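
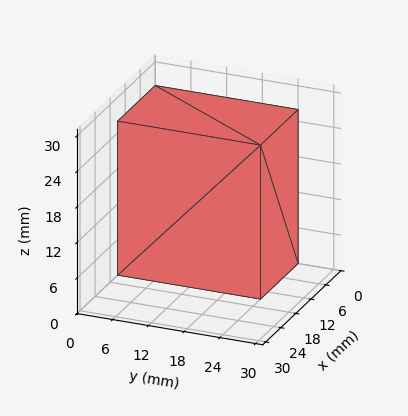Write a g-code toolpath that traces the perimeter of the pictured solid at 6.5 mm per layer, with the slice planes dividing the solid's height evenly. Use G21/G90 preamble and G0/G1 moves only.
Reading the render: the shape is a rectangular box, roughly 15 × 24 mm footprint and 26 mm tall (dimensions read to the nearest mm from the axis ticks). For the g-code, the solid's height is divided into equal slices at the stated Δz and each level perimeter traced with G1 moves after a G0 lift.

; perimeter-only toolpath
G21 ; units = mm
G90 ; absolute positioning
G28 ; home
; layer 1
G0 Z6.5
G0 X0.0 Y0.0
G1 X15.0 Y0.0
G1 X15.0 Y24.0
G1 X0.0 Y24.0
G1 X0.0 Y0.0
; layer 2
G0 Z13.0
G0 X0.0 Y0.0
G1 X15.0 Y0.0
G1 X15.0 Y24.0
G1 X0.0 Y24.0
G1 X0.0 Y0.0
; layer 3
G0 Z19.5
G0 X0.0 Y0.0
G1 X15.0 Y0.0
G1 X15.0 Y24.0
G1 X0.0 Y24.0
G1 X0.0 Y0.0
; layer 4
G0 Z26.0
G0 X0.0 Y0.0
G1 X15.0 Y0.0
G1 X15.0 Y24.0
G1 X0.0 Y24.0
G1 X0.0 Y0.0
M2 ; end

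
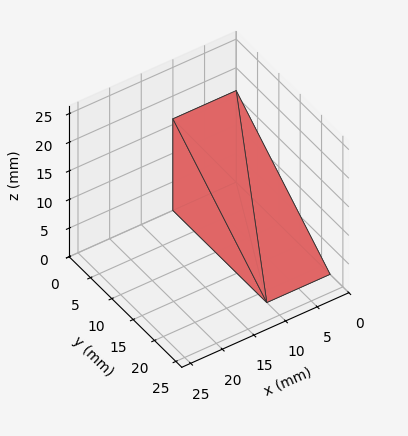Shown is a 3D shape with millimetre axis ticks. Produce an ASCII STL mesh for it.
Reading the render: the shape is a wedge (ramp): 10 × 22 mm base, rising to 16 mm along the y=0 edge and sloping linearly to z=0 at y=22 (dimensions read to the nearest mm from the axis ticks). For the STL, each face is triangulated and given an outward normal.

solid part
  facet normal 0.0000 0.0000 -1.0000
    outer loop
      vertex 10.000 22.000 0.000
      vertex 10.000 0.000 0.000
      vertex 0.000 0.000 0.000
    endloop
  endfacet
  facet normal 0.0000 0.0000 -1.0000
    outer loop
      vertex 0.000 22.000 0.000
      vertex 10.000 22.000 0.000
      vertex 0.000 0.000 0.000
    endloop
  endfacet
  facet normal 0.0000 -1.0000 0.0000
    outer loop
      vertex 0.000 0.000 0.000
      vertex 10.000 0.000 0.000
      vertex 10.000 0.000 16.000
    endloop
  endfacet
  facet normal 0.0000 -1.0000 0.0000
    outer loop
      vertex 0.000 0.000 0.000
      vertex 10.000 0.000 16.000
      vertex 0.000 0.000 16.000
    endloop
  endfacet
  facet normal 0.0000 0.5882 0.8087
    outer loop
      vertex 0.000 0.000 16.000
      vertex 10.000 0.000 16.000
      vertex 10.000 22.000 0.000
    endloop
  endfacet
  facet normal 0.0000 0.5882 0.8087
    outer loop
      vertex 0.000 0.000 16.000
      vertex 10.000 22.000 0.000
      vertex 0.000 22.000 0.000
    endloop
  endfacet
  facet normal -1.0000 0.0000 0.0000
    outer loop
      vertex 0.000 0.000 16.000
      vertex 0.000 22.000 0.000
      vertex 0.000 0.000 0.000
    endloop
  endfacet
  facet normal 1.0000 0.0000 0.0000
    outer loop
      vertex 10.000 0.000 0.000
      vertex 10.000 22.000 0.000
      vertex 10.000 0.000 16.000
    endloop
  endfacet
endsolid part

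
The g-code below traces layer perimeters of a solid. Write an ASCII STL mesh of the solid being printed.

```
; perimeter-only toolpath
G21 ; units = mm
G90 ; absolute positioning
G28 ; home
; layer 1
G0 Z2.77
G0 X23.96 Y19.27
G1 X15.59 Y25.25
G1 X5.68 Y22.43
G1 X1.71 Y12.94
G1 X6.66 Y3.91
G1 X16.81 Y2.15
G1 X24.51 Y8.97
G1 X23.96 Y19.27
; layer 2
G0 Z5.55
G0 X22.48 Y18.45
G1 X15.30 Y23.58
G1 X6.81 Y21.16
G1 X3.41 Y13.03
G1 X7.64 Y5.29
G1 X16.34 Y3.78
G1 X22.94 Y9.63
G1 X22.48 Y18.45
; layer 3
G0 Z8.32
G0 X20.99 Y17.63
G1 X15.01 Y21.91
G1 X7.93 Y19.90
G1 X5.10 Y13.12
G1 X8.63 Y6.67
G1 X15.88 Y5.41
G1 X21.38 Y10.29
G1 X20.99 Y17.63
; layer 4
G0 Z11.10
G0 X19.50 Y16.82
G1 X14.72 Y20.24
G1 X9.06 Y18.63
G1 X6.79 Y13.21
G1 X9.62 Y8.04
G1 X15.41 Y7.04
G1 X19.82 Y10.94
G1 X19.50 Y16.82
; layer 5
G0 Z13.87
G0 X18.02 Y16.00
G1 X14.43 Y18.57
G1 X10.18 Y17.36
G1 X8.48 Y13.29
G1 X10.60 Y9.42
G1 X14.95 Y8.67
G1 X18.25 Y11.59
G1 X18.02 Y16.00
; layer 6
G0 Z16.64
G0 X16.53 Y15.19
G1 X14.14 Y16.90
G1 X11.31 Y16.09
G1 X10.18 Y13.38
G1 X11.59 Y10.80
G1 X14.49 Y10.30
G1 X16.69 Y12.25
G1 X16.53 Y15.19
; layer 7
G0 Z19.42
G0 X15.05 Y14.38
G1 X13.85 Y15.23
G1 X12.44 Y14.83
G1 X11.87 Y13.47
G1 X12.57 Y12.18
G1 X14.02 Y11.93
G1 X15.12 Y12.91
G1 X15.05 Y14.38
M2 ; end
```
solid part
  facet normal 0.0000 0.0000 -1.0000
    outer loop
      vertex 4.56 23.70 0.00
      vertex 15.88 26.92 0.00
      vertex 25.45 20.08 0.00
    endloop
  endfacet
  facet normal 0.0000 0.0000 -1.0000
    outer loop
      vertex 0.02 12.85 0.00
      vertex 4.56 23.70 0.00
      vertex 25.45 20.08 0.00
    endloop
  endfacet
  facet normal 0.0000 0.0000 -1.0000
    outer loop
      vertex 5.67 2.53 0.00
      vertex 0.02 12.85 0.00
      vertex 25.45 20.08 0.00
    endloop
  endfacet
  facet normal 0.0000 0.0000 -1.0000
    outer loop
      vertex 17.27 0.52 0.00
      vertex 5.67 2.53 0.00
      vertex 25.45 20.08 0.00
    endloop
  endfacet
  facet normal 0.0000 0.0000 -1.0000
    outer loop
      vertex 26.07 8.32 0.00
      vertex 17.27 0.52 0.00
      vertex 25.45 20.08 0.00
    endloop
  endfacet
  facet normal 0.5094 0.7127 0.4823
    outer loop
      vertex 25.45 20.08 0.00
      vertex 15.88 26.92 0.00
      vertex 13.56 13.56 22.19
    endloop
  endfacet
  facet normal -0.2397 0.8426 0.4823
    outer loop
      vertex 15.88 26.92 0.00
      vertex 4.56 23.70 0.00
      vertex 13.56 13.56 22.19
    endloop
  endfacet
  facet normal -0.8081 0.3381 0.4823
    outer loop
      vertex 4.56 23.70 0.00
      vertex 0.02 12.85 0.00
      vertex 13.56 13.56 22.19
    endloop
  endfacet
  facet normal -0.7684 -0.4207 0.4823
    outer loop
      vertex 0.02 12.85 0.00
      vertex 5.67 2.53 0.00
      vertex 13.56 13.56 22.19
    endloop
  endfacet
  facet normal -0.1496 -0.8632 0.4822
    outer loop
      vertex 5.67 2.53 0.00
      vertex 17.27 0.52 0.00
      vertex 13.56 13.56 22.19
    endloop
  endfacet
  facet normal 0.5810 -0.6555 0.4824
    outer loop
      vertex 17.27 0.52 0.00
      vertex 26.07 8.32 0.00
      vertex 13.56 13.56 22.19
    endloop
  endfacet
  facet normal 0.8748 0.0461 0.4823
    outer loop
      vertex 26.07 8.32 0.00
      vertex 25.45 20.08 0.00
      vertex 13.56 13.56 22.19
    endloop
  endfacet
endsolid part

The G0 Z moves step by Δz≈2.77 mm. The G1 loops shrink linearly with z, so the solid tapers from its base footprint up to z≈22.2. Closing with a flat bottom cap and the tapered top and triangulating gives 12 facets — a regular 7-sided pyramid, base circumscribed radius ≈ 13.6 mm, apex at z ≈ 22.2 mm.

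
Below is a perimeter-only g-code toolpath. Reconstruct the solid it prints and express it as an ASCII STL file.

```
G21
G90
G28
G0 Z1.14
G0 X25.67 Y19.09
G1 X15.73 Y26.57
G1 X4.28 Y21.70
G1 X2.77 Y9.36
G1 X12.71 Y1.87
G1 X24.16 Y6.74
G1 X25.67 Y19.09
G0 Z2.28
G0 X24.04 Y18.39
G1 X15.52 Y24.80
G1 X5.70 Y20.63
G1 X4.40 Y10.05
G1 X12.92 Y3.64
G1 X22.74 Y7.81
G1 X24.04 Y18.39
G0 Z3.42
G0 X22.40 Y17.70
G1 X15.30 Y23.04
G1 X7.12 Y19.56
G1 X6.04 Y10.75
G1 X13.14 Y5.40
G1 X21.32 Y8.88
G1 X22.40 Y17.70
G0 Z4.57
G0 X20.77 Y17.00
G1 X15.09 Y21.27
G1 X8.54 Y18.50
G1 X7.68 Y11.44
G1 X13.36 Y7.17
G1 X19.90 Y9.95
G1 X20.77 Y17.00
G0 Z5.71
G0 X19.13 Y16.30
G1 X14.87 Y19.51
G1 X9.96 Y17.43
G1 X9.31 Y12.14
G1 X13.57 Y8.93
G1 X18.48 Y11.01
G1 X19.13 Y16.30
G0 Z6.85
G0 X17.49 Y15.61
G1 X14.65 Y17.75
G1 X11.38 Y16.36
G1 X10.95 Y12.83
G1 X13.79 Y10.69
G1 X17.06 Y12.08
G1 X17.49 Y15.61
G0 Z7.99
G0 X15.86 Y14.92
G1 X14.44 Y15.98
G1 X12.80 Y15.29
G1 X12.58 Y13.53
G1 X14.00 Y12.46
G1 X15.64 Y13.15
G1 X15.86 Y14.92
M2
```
solid part
  facet normal 0.0000 0.0000 -1.0000
    outer loop
      vertex 2.86 22.77 0.00
      vertex 15.95 28.33 0.00
      vertex 27.31 19.78 0.00
    endloop
  endfacet
  facet normal 0.0000 0.0000 -1.0000
    outer loop
      vertex 1.13 8.66 0.00
      vertex 2.86 22.77 0.00
      vertex 27.31 19.78 0.00
    endloop
  endfacet
  facet normal 0.0000 0.0000 -1.0000
    outer loop
      vertex 12.49 0.11 0.00
      vertex 1.13 8.66 0.00
      vertex 27.31 19.78 0.00
    endloop
  endfacet
  facet normal 0.0000 0.0000 -1.0000
    outer loop
      vertex 25.58 5.67 0.00
      vertex 12.49 0.11 0.00
      vertex 27.31 19.78 0.00
    endloop
  endfacet
  facet normal 0.3582 0.4759 0.8033
    outer loop
      vertex 27.31 19.78 0.00
      vertex 15.95 28.33 0.00
      vertex 14.22 14.22 9.13
    endloop
  endfacet
  facet normal -0.2329 0.5483 0.8032
    outer loop
      vertex 15.95 28.33 0.00
      vertex 2.86 22.77 0.00
      vertex 14.22 14.22 9.13
    endloop
  endfacet
  facet normal -0.5911 0.0725 0.8033
    outer loop
      vertex 2.86 22.77 0.00
      vertex 1.13 8.66 0.00
      vertex 14.22 14.22 9.13
    endloop
  endfacet
  facet normal -0.3582 -0.4759 0.8033
    outer loop
      vertex 1.13 8.66 0.00
      vertex 12.49 0.11 0.00
      vertex 14.22 14.22 9.13
    endloop
  endfacet
  facet normal 0.2329 -0.5483 0.8032
    outer loop
      vertex 12.49 0.11 0.00
      vertex 25.58 5.67 0.00
      vertex 14.22 14.22 9.13
    endloop
  endfacet
  facet normal 0.5911 -0.0725 0.8033
    outer loop
      vertex 25.58 5.67 0.00
      vertex 27.31 19.78 0.00
      vertex 14.22 14.22 9.13
    endloop
  endfacet
endsolid part

The G0 Z moves step by Δz≈1.14 mm. The G1 loops shrink linearly with z, so the solid tapers from its base footprint up to z≈9.13. Closing with a flat bottom cap and the tapered top and triangulating gives 10 facets — a regular 6-sided pyramid, base circumscribed radius ≈ 14.2 mm, apex at z ≈ 9.13 mm.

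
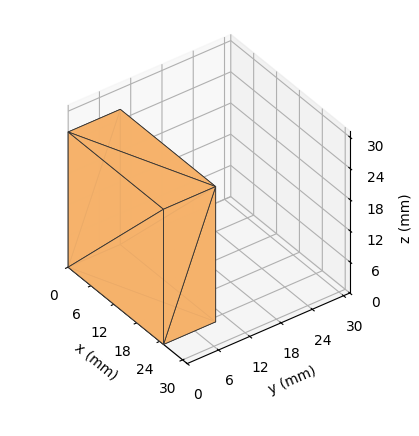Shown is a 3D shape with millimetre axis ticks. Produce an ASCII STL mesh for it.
Reading the render: the shape is a rectangular box, roughly 25 × 10 mm footprint and 26 mm tall (dimensions read to the nearest mm from the axis ticks). For the STL, each face is triangulated and given an outward normal.

solid part
  facet normal 0.0000 0.0000 -1.0000
    outer loop
      vertex 25.000 10.000 0.000
      vertex 25.000 0.000 0.000
      vertex 0.000 0.000 0.000
    endloop
  endfacet
  facet normal 0.0000 0.0000 -1.0000
    outer loop
      vertex 0.000 10.000 0.000
      vertex 25.000 10.000 0.000
      vertex 0.000 0.000 0.000
    endloop
  endfacet
  facet normal 0.0000 0.0000 1.0000
    outer loop
      vertex 0.000 0.000 26.000
      vertex 25.000 0.000 26.000
      vertex 25.000 10.000 26.000
    endloop
  endfacet
  facet normal 0.0000 0.0000 1.0000
    outer loop
      vertex 0.000 0.000 26.000
      vertex 25.000 10.000 26.000
      vertex 0.000 10.000 26.000
    endloop
  endfacet
  facet normal 0.0000 -1.0000 0.0000
    outer loop
      vertex 0.000 0.000 0.000
      vertex 25.000 0.000 0.000
      vertex 25.000 0.000 26.000
    endloop
  endfacet
  facet normal 0.0000 -1.0000 0.0000
    outer loop
      vertex 0.000 0.000 0.000
      vertex 25.000 0.000 26.000
      vertex 0.000 0.000 26.000
    endloop
  endfacet
  facet normal 0.0000 1.0000 0.0000
    outer loop
      vertex 25.000 10.000 26.000
      vertex 25.000 10.000 0.000
      vertex 0.000 10.000 0.000
    endloop
  endfacet
  facet normal 0.0000 1.0000 0.0000
    outer loop
      vertex 0.000 10.000 26.000
      vertex 25.000 10.000 26.000
      vertex 0.000 10.000 0.000
    endloop
  endfacet
  facet normal -1.0000 0.0000 0.0000
    outer loop
      vertex 0.000 10.000 26.000
      vertex 0.000 10.000 0.000
      vertex 0.000 0.000 0.000
    endloop
  endfacet
  facet normal -1.0000 0.0000 0.0000
    outer loop
      vertex 0.000 0.000 26.000
      vertex 0.000 10.000 26.000
      vertex 0.000 0.000 0.000
    endloop
  endfacet
  facet normal 1.0000 0.0000 0.0000
    outer loop
      vertex 25.000 0.000 0.000
      vertex 25.000 10.000 0.000
      vertex 25.000 10.000 26.000
    endloop
  endfacet
  facet normal 1.0000 0.0000 0.0000
    outer loop
      vertex 25.000 0.000 0.000
      vertex 25.000 10.000 26.000
      vertex 25.000 0.000 26.000
    endloop
  endfacet
endsolid part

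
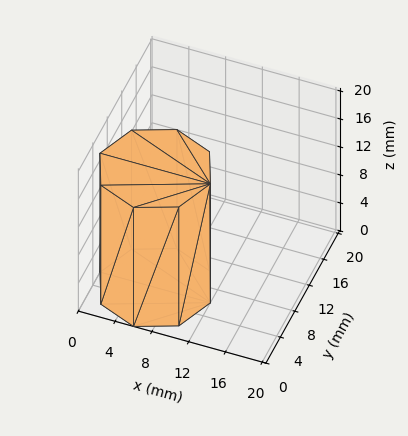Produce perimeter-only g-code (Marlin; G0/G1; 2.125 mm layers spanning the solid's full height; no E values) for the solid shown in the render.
Reading the render: the shape is a regular 8-sided prism (a cylinder approximated with 8 flat sides), circumscribed radius ≈ 6 mm, height ≈ 17 mm (dimensions read to the nearest mm from the axis ticks). For the g-code, the solid's height is divided into equal slices at the stated Δz and each level perimeter traced with G1 moves after a G0 lift.

; perimeter-only toolpath
G21 ; units = mm
G90 ; absolute positioning
G28 ; home
; layer 1
G0 Z2.125
G0 X12.000 Y6.000
G1 X10.243 Y10.243
G1 X6.000 Y12.000
G1 X1.757 Y10.243
G1 X0.000 Y6.000
G1 X1.757 Y1.757
G1 X6.000 Y0.000
G1 X10.243 Y1.757
G1 X12.000 Y6.000
; layer 2
G0 Z4.250
G0 X12.000 Y6.000
G1 X10.243 Y10.243
G1 X6.000 Y12.000
G1 X1.757 Y10.243
G1 X0.000 Y6.000
G1 X1.757 Y1.757
G1 X6.000 Y0.000
G1 X10.243 Y1.757
G1 X12.000 Y6.000
; layer 3
G0 Z6.375
G0 X12.000 Y6.000
G1 X10.243 Y10.243
G1 X6.000 Y12.000
G1 X1.757 Y10.243
G1 X0.000 Y6.000
G1 X1.757 Y1.757
G1 X6.000 Y0.000
G1 X10.243 Y1.757
G1 X12.000 Y6.000
; layer 4
G0 Z8.500
G0 X12.000 Y6.000
G1 X10.243 Y10.243
G1 X6.000 Y12.000
G1 X1.757 Y10.243
G1 X0.000 Y6.000
G1 X1.757 Y1.757
G1 X6.000 Y0.000
G1 X10.243 Y1.757
G1 X12.000 Y6.000
; layer 5
G0 Z10.625
G0 X12.000 Y6.000
G1 X10.243 Y10.243
G1 X6.000 Y12.000
G1 X1.757 Y10.243
G1 X0.000 Y6.000
G1 X1.757 Y1.757
G1 X6.000 Y0.000
G1 X10.243 Y1.757
G1 X12.000 Y6.000
; layer 6
G0 Z12.750
G0 X12.000 Y6.000
G1 X10.243 Y10.243
G1 X6.000 Y12.000
G1 X1.757 Y10.243
G1 X0.000 Y6.000
G1 X1.757 Y1.757
G1 X6.000 Y0.000
G1 X10.243 Y1.757
G1 X12.000 Y6.000
; layer 7
G0 Z14.875
G0 X12.000 Y6.000
G1 X10.243 Y10.243
G1 X6.000 Y12.000
G1 X1.757 Y10.243
G1 X0.000 Y6.000
G1 X1.757 Y1.757
G1 X6.000 Y0.000
G1 X10.243 Y1.757
G1 X12.000 Y6.000
; layer 8
G0 Z17.000
G0 X12.000 Y6.000
G1 X10.243 Y10.243
G1 X6.000 Y12.000
G1 X1.757 Y10.243
G1 X0.000 Y6.000
G1 X1.757 Y1.757
G1 X6.000 Y0.000
G1 X10.243 Y1.757
G1 X12.000 Y6.000
M2 ; end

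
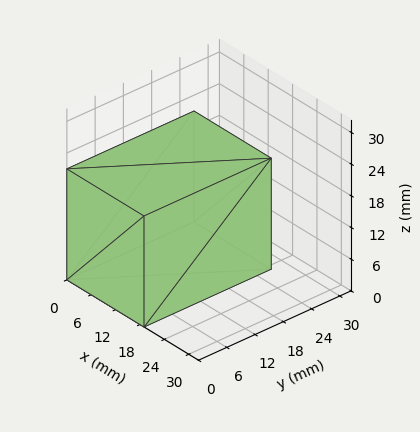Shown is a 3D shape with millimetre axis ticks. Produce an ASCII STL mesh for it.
Reading the render: the shape is a rectangular box, roughly 19 × 27 mm footprint and 21 mm tall (dimensions read to the nearest mm from the axis ticks). For the STL, each face is triangulated and given an outward normal.

solid part
  facet normal 0.0000 0.0000 -1.0000
    outer loop
      vertex 19.0 27.0 0.0
      vertex 19.0 0.0 0.0
      vertex 0.0 0.0 0.0
    endloop
  endfacet
  facet normal 0.0000 0.0000 -1.0000
    outer loop
      vertex 0.0 27.0 0.0
      vertex 19.0 27.0 0.0
      vertex 0.0 0.0 0.0
    endloop
  endfacet
  facet normal 0.0000 0.0000 1.0000
    outer loop
      vertex 0.0 0.0 21.0
      vertex 19.0 0.0 21.0
      vertex 19.0 27.0 21.0
    endloop
  endfacet
  facet normal 0.0000 0.0000 1.0000
    outer loop
      vertex 0.0 0.0 21.0
      vertex 19.0 27.0 21.0
      vertex 0.0 27.0 21.0
    endloop
  endfacet
  facet normal 0.0000 -1.0000 0.0000
    outer loop
      vertex 0.0 0.0 0.0
      vertex 19.0 0.0 0.0
      vertex 19.0 0.0 21.0
    endloop
  endfacet
  facet normal 0.0000 -1.0000 0.0000
    outer loop
      vertex 0.0 0.0 0.0
      vertex 19.0 0.0 21.0
      vertex 0.0 0.0 21.0
    endloop
  endfacet
  facet normal 0.0000 1.0000 0.0000
    outer loop
      vertex 19.0 27.0 21.0
      vertex 19.0 27.0 0.0
      vertex 0.0 27.0 0.0
    endloop
  endfacet
  facet normal 0.0000 1.0000 0.0000
    outer loop
      vertex 0.0 27.0 21.0
      vertex 19.0 27.0 21.0
      vertex 0.0 27.0 0.0
    endloop
  endfacet
  facet normal -1.0000 0.0000 0.0000
    outer loop
      vertex 0.0 27.0 21.0
      vertex 0.0 27.0 0.0
      vertex 0.0 0.0 0.0
    endloop
  endfacet
  facet normal -1.0000 0.0000 0.0000
    outer loop
      vertex 0.0 0.0 21.0
      vertex 0.0 27.0 21.0
      vertex 0.0 0.0 0.0
    endloop
  endfacet
  facet normal 1.0000 0.0000 0.0000
    outer loop
      vertex 19.0 0.0 0.0
      vertex 19.0 27.0 0.0
      vertex 19.0 27.0 21.0
    endloop
  endfacet
  facet normal 1.0000 0.0000 0.0000
    outer loop
      vertex 19.0 0.0 0.0
      vertex 19.0 27.0 21.0
      vertex 19.0 0.0 21.0
    endloop
  endfacet
endsolid part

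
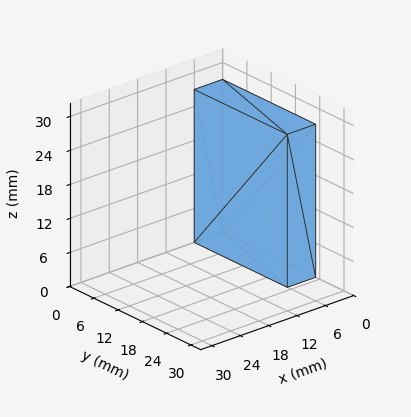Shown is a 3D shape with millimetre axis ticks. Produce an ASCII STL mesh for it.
Reading the render: the shape is a rectangular box, roughly 6 × 23 mm footprint and 27 mm tall (dimensions read to the nearest mm from the axis ticks). For the STL, each face is triangulated and given an outward normal.

solid part
  facet normal 0.0000 0.0000 -1.0000
    outer loop
      vertex 6.00 23.00 0.00
      vertex 6.00 0.00 0.00
      vertex 0.00 0.00 0.00
    endloop
  endfacet
  facet normal 0.0000 0.0000 -1.0000
    outer loop
      vertex 0.00 23.00 0.00
      vertex 6.00 23.00 0.00
      vertex 0.00 0.00 0.00
    endloop
  endfacet
  facet normal 0.0000 0.0000 1.0000
    outer loop
      vertex 0.00 0.00 27.00
      vertex 6.00 0.00 27.00
      vertex 6.00 23.00 27.00
    endloop
  endfacet
  facet normal 0.0000 0.0000 1.0000
    outer loop
      vertex 0.00 0.00 27.00
      vertex 6.00 23.00 27.00
      vertex 0.00 23.00 27.00
    endloop
  endfacet
  facet normal 0.0000 -1.0000 0.0000
    outer loop
      vertex 0.00 0.00 0.00
      vertex 6.00 0.00 0.00
      vertex 6.00 0.00 27.00
    endloop
  endfacet
  facet normal 0.0000 -1.0000 0.0000
    outer loop
      vertex 0.00 0.00 0.00
      vertex 6.00 0.00 27.00
      vertex 0.00 0.00 27.00
    endloop
  endfacet
  facet normal 0.0000 1.0000 0.0000
    outer loop
      vertex 6.00 23.00 27.00
      vertex 6.00 23.00 0.00
      vertex 0.00 23.00 0.00
    endloop
  endfacet
  facet normal 0.0000 1.0000 0.0000
    outer loop
      vertex 0.00 23.00 27.00
      vertex 6.00 23.00 27.00
      vertex 0.00 23.00 0.00
    endloop
  endfacet
  facet normal -1.0000 0.0000 0.0000
    outer loop
      vertex 0.00 23.00 27.00
      vertex 0.00 23.00 0.00
      vertex 0.00 0.00 0.00
    endloop
  endfacet
  facet normal -1.0000 0.0000 0.0000
    outer loop
      vertex 0.00 0.00 27.00
      vertex 0.00 23.00 27.00
      vertex 0.00 0.00 0.00
    endloop
  endfacet
  facet normal 1.0000 0.0000 0.0000
    outer loop
      vertex 6.00 0.00 0.00
      vertex 6.00 23.00 0.00
      vertex 6.00 23.00 27.00
    endloop
  endfacet
  facet normal 1.0000 0.0000 0.0000
    outer loop
      vertex 6.00 0.00 0.00
      vertex 6.00 23.00 27.00
      vertex 6.00 0.00 27.00
    endloop
  endfacet
endsolid part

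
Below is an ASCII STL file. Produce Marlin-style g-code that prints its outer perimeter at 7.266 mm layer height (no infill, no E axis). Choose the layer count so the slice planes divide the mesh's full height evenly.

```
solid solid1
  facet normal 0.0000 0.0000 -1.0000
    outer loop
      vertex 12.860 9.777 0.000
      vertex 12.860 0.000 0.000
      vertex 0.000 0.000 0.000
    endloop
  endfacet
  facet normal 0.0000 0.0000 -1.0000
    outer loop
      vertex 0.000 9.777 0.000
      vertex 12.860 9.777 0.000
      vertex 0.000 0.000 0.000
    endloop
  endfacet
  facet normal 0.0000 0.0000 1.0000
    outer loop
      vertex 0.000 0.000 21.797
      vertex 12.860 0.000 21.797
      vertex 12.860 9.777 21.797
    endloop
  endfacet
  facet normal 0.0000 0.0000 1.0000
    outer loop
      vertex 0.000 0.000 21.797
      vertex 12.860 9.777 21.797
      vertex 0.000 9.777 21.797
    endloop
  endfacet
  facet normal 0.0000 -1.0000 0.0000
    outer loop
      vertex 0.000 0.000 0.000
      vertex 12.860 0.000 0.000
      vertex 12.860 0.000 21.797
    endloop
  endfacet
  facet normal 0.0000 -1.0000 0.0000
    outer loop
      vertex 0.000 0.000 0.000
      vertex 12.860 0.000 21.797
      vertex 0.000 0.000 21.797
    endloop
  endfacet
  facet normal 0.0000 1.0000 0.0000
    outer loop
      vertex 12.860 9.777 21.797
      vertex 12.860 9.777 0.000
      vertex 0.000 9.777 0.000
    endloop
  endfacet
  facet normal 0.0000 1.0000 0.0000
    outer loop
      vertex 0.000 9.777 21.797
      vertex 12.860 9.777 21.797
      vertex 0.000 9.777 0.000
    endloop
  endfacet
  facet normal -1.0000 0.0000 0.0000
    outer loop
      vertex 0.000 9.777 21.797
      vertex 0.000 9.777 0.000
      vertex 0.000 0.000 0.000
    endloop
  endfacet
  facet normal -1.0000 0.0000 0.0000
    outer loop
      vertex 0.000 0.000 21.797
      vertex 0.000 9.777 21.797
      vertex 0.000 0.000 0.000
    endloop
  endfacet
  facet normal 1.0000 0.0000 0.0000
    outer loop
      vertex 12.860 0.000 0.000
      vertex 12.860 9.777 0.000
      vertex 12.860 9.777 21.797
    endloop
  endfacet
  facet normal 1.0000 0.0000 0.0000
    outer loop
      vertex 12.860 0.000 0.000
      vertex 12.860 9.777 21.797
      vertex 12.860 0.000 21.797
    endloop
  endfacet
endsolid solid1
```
; perimeter-only toolpath
G21 ; units = mm
G90 ; absolute positioning
G28 ; home
; layer 1
G0 Z7.266
G0 X0.000 Y0.000
G1 X12.860 Y0.000
G1 X12.860 Y9.777
G1 X0.000 Y9.777
G1 X0.000 Y0.000
; layer 2
G0 Z14.531
G0 X0.000 Y0.000
G1 X12.860 Y0.000
G1 X12.860 Y9.777
G1 X0.000 Y9.777
G1 X0.000 Y0.000
; layer 3
G0 Z21.797
G0 X0.000 Y0.000
G1 X12.860 Y0.000
G1 X12.860 Y9.777
G1 X0.000 Y9.777
G1 X0.000 Y0.000
M2 ; end

The solid is a rectangular box, roughly 12.9 × 9.78 mm footprint and 21.8 mm tall. Slicing at Δz = 7.266 mm — 3 equal slices spanning the solid's height, so layer i sits at z = i·h/3 — gives 3 non-empty perimeters. Each is a 4-segment closed polygon; G0 lifts to the layer z and rapids to the start vertex, then G1 traces the edges.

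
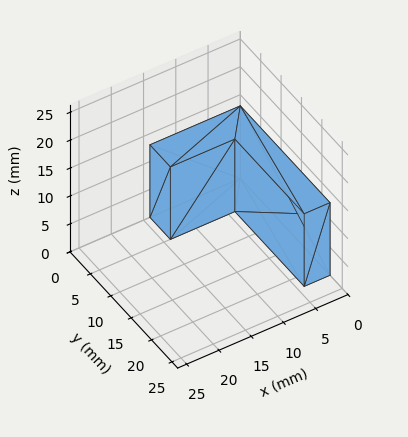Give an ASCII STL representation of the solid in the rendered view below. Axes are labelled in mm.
Reading the render: the shape is an L-shaped prism: outer 14 × 22 mm, arm thicknesses ≈ 5 mm (horizontal) and 4 mm (vertical), extruded 13 mm in z (dimensions read to the nearest mm from the axis ticks). For the STL, each face is triangulated and given an outward normal.

solid part
  facet normal 0.0000 0.0000 -1.0000
    outer loop
      vertex 14.0 5.0 0.0
      vertex 14.0 0.0 0.0
      vertex 0.0 0.0 0.0
    endloop
  endfacet
  facet normal 0.0000 0.0000 -1.0000
    outer loop
      vertex 4.0 5.0 0.0
      vertex 14.0 5.0 0.0
      vertex 0.0 0.0 0.0
    endloop
  endfacet
  facet normal 0.0000 0.0000 -1.0000
    outer loop
      vertex 4.0 22.0 0.0
      vertex 4.0 5.0 0.0
      vertex 0.0 0.0 0.0
    endloop
  endfacet
  facet normal 0.0000 0.0000 -1.0000
    outer loop
      vertex 0.0 22.0 0.0
      vertex 4.0 22.0 0.0
      vertex 0.0 0.0 0.0
    endloop
  endfacet
  facet normal 0.0000 0.0000 1.0000
    outer loop
      vertex 0.0 0.0 13.0
      vertex 14.0 0.0 13.0
      vertex 14.0 5.0 13.0
    endloop
  endfacet
  facet normal 0.0000 0.0000 1.0000
    outer loop
      vertex 0.0 0.0 13.0
      vertex 14.0 5.0 13.0
      vertex 4.0 5.0 13.0
    endloop
  endfacet
  facet normal 0.0000 0.0000 1.0000
    outer loop
      vertex 0.0 0.0 13.0
      vertex 4.0 5.0 13.0
      vertex 4.0 22.0 13.0
    endloop
  endfacet
  facet normal 0.0000 0.0000 1.0000
    outer loop
      vertex 0.0 0.0 13.0
      vertex 4.0 22.0 13.0
      vertex 0.0 22.0 13.0
    endloop
  endfacet
  facet normal 0.0000 -1.0000 0.0000
    outer loop
      vertex 0.0 0.0 0.0
      vertex 14.0 0.0 0.0
      vertex 14.0 0.0 13.0
    endloop
  endfacet
  facet normal 0.0000 -1.0000 0.0000
    outer loop
      vertex 0.0 0.0 0.0
      vertex 14.0 0.0 13.0
      vertex 0.0 0.0 13.0
    endloop
  endfacet
  facet normal 1.0000 0.0000 0.0000
    outer loop
      vertex 14.0 0.0 0.0
      vertex 14.0 5.0 0.0
      vertex 14.0 5.0 13.0
    endloop
  endfacet
  facet normal 1.0000 0.0000 0.0000
    outer loop
      vertex 14.0 0.0 0.0
      vertex 14.0 5.0 13.0
      vertex 14.0 0.0 13.0
    endloop
  endfacet
  facet normal 0.0000 1.0000 0.0000
    outer loop
      vertex 14.0 5.0 0.0
      vertex 4.0 5.0 0.0
      vertex 4.0 5.0 13.0
    endloop
  endfacet
  facet normal 0.0000 1.0000 0.0000
    outer loop
      vertex 14.0 5.0 0.0
      vertex 4.0 5.0 13.0
      vertex 14.0 5.0 13.0
    endloop
  endfacet
  facet normal 1.0000 0.0000 0.0000
    outer loop
      vertex 4.0 5.0 0.0
      vertex 4.0 22.0 0.0
      vertex 4.0 22.0 13.0
    endloop
  endfacet
  facet normal 1.0000 0.0000 0.0000
    outer loop
      vertex 4.0 5.0 0.0
      vertex 4.0 22.0 13.0
      vertex 4.0 5.0 13.0
    endloop
  endfacet
  facet normal 0.0000 1.0000 0.0000
    outer loop
      vertex 4.0 22.0 0.0
      vertex 0.0 22.0 0.0
      vertex 0.0 22.0 13.0
    endloop
  endfacet
  facet normal 0.0000 1.0000 0.0000
    outer loop
      vertex 4.0 22.0 0.0
      vertex 0.0 22.0 13.0
      vertex 4.0 22.0 13.0
    endloop
  endfacet
  facet normal -1.0000 0.0000 0.0000
    outer loop
      vertex 0.0 22.0 0.0
      vertex 0.0 0.0 0.0
      vertex 0.0 0.0 13.0
    endloop
  endfacet
  facet normal -1.0000 0.0000 0.0000
    outer loop
      vertex 0.0 22.0 0.0
      vertex 0.0 0.0 13.0
      vertex 0.0 22.0 13.0
    endloop
  endfacet
endsolid part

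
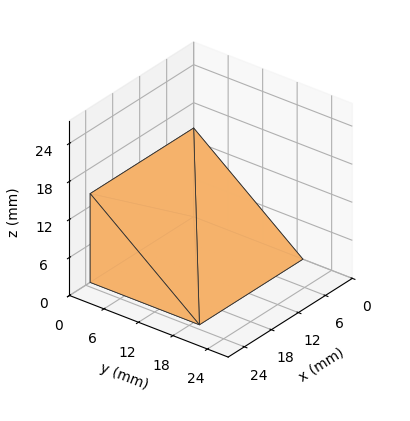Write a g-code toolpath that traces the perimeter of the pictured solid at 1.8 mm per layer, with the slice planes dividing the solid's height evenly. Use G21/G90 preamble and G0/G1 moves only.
Reading the render: the shape is a wedge (ramp): 23 × 19 mm base, rising to 14 mm along the y=0 edge and sloping linearly to z=0 at y=19 (dimensions read to the nearest mm from the axis ticks). For the g-code, the solid's height is divided into equal slices at the stated Δz and each level perimeter traced with G1 moves after a G0 lift.

; perimeter-only toolpath
G21 ; units = mm
G90 ; absolute positioning
G28 ; home
; layer 1
G0 Z1.8
G0 X0.0 Y0.0
G1 X23.0 Y0.0
G1 X23.0 Y16.6
G1 X0.0 Y16.6
G1 X0.0 Y0.0
; layer 2
G0 Z3.5
G0 X0.0 Y0.0
G1 X23.0 Y0.0
G1 X23.0 Y14.2
G1 X0.0 Y14.2
G1 X0.0 Y0.0
; layer 3
G0 Z5.2
G0 X0.0 Y0.0
G1 X23.0 Y0.0
G1 X23.0 Y11.9
G1 X0.0 Y11.9
G1 X0.0 Y0.0
; layer 4
G0 Z7.0
G0 X0.0 Y0.0
G1 X23.0 Y0.0
G1 X23.0 Y9.5
G1 X0.0 Y9.5
G1 X0.0 Y0.0
; layer 5
G0 Z8.8
G0 X0.0 Y0.0
G1 X23.0 Y0.0
G1 X23.0 Y7.1
G1 X0.0 Y7.1
G1 X0.0 Y0.0
; layer 6
G0 Z10.5
G0 X0.0 Y0.0
G1 X23.0 Y0.0
G1 X23.0 Y4.8
G1 X0.0 Y4.8
G1 X0.0 Y0.0
; layer 7
G0 Z12.2
G0 X0.0 Y0.0
G1 X23.0 Y0.0
G1 X23.0 Y2.4
G1 X0.0 Y2.4
G1 X0.0 Y0.0
M2 ; end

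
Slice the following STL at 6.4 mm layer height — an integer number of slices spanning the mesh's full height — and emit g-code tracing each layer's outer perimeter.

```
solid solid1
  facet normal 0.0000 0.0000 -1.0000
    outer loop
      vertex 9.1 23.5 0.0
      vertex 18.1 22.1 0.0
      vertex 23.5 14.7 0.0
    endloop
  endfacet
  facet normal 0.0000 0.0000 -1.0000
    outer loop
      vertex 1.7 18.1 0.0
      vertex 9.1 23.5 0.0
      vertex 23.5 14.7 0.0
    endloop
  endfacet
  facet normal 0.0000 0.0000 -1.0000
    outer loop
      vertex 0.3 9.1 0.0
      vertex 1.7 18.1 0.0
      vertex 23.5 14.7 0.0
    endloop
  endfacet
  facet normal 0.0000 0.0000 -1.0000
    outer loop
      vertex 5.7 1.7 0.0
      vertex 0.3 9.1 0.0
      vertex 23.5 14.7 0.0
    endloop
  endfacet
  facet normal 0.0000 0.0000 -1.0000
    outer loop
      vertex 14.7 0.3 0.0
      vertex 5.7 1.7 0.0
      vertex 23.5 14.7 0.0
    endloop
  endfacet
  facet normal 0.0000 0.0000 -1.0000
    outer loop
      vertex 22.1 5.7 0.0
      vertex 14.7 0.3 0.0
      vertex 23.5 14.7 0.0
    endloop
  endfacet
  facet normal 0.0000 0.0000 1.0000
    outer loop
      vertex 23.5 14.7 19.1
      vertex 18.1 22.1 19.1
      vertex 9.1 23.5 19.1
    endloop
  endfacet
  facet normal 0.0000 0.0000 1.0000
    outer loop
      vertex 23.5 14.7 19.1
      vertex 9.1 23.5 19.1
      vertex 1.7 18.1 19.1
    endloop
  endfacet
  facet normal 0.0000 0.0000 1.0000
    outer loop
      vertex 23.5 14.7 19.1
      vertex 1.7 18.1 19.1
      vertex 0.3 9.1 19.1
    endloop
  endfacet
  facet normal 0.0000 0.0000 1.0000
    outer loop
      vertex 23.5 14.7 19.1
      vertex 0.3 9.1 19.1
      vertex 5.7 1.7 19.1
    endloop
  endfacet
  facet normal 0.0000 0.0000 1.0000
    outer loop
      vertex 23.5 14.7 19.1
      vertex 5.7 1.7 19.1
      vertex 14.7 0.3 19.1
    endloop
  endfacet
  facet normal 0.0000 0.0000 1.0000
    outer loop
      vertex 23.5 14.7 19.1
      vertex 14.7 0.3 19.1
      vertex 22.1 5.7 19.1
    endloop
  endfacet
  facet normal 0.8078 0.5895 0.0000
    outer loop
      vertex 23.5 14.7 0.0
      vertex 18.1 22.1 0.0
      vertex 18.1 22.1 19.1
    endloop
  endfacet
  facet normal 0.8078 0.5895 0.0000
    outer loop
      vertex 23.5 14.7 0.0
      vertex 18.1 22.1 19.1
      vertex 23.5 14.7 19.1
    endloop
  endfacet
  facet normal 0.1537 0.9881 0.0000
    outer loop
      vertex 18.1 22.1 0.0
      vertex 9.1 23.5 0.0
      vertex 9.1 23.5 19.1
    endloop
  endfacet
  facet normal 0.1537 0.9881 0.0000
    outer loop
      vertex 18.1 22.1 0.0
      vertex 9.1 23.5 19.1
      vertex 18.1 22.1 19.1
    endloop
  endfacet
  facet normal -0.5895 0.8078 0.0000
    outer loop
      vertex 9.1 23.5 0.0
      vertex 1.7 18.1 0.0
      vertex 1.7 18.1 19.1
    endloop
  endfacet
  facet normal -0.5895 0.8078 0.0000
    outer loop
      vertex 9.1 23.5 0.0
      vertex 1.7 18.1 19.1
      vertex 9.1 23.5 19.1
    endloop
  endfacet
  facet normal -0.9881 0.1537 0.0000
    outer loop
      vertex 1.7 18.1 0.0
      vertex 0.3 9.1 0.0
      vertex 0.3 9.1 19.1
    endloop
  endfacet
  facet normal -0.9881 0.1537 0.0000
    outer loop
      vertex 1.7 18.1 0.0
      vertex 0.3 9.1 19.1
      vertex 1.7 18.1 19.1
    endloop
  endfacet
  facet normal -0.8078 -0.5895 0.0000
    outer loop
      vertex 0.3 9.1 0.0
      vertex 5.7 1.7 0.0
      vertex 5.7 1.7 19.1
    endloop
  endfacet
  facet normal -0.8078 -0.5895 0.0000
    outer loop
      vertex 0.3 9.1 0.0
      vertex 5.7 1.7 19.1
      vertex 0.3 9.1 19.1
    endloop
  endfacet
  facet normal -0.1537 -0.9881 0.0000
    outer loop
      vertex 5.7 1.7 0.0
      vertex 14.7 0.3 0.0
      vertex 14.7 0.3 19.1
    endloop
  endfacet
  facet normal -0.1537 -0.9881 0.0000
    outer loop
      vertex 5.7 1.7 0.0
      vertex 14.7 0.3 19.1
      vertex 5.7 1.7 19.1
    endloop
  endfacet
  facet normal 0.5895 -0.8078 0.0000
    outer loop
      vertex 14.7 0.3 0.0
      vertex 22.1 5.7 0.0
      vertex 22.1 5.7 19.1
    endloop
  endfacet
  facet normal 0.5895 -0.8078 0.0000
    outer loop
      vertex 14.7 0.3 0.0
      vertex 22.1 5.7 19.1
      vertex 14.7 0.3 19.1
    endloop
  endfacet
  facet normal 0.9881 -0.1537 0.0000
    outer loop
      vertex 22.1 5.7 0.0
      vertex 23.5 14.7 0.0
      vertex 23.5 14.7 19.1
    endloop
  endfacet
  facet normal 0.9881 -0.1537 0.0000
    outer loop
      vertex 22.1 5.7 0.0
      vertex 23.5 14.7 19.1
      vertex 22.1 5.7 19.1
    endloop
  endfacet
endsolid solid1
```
; perimeter-only toolpath
G21 ; units = mm
G90 ; absolute positioning
G28 ; home
; layer 1
G0 Z6.4
G0 X23.5 Y14.7
G1 X18.1 Y22.1
G1 X9.1 Y23.5
G1 X1.7 Y18.1
G1 X0.3 Y9.1
G1 X5.7 Y1.7
G1 X14.7 Y0.3
G1 X22.1 Y5.7
G1 X23.5 Y14.7
; layer 2
G0 Z12.7
G0 X23.5 Y14.7
G1 X18.1 Y22.1
G1 X9.1 Y23.5
G1 X1.7 Y18.1
G1 X0.3 Y9.1
G1 X5.7 Y1.7
G1 X14.7 Y0.3
G1 X22.1 Y5.7
G1 X23.5 Y14.7
; layer 3
G0 Z19.1
G0 X23.5 Y14.7
G1 X18.1 Y22.1
G1 X9.1 Y23.5
G1 X1.7 Y18.1
G1 X0.3 Y9.1
G1 X5.7 Y1.7
G1 X14.7 Y0.3
G1 X22.1 Y5.7
G1 X23.5 Y14.7
M2 ; end

The solid is a regular 8-sided prism (a cylinder approximated with 8 flat sides), circumscribed radius ≈ 11.9 mm, height ≈ 19.1 mm. Slicing at Δz = 6.4 mm — 3 equal slices spanning the solid's height, so layer i sits at z = i·h/3 — gives 3 non-empty perimeters. Each is a 8-segment closed polygon; G0 lifts to the layer z and rapids to the start vertex, then G1 traces the edges.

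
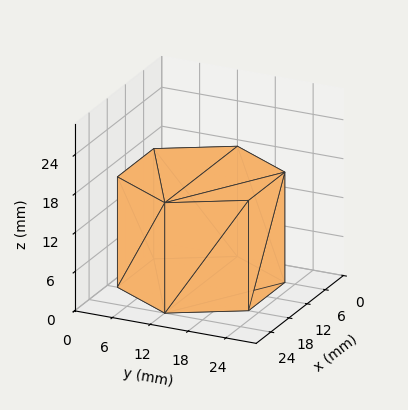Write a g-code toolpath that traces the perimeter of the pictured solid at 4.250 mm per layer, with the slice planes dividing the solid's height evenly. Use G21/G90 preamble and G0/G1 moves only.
Reading the render: the shape is a regular 6-sided prism (a cylinder approximated with 6 flat sides), circumscribed radius ≈ 12 mm, height ≈ 17 mm (dimensions read to the nearest mm from the axis ticks). For the g-code, the solid's height is divided into equal slices at the stated Δz and each level perimeter traced with G1 moves after a G0 lift.

; perimeter-only toolpath
G21 ; units = mm
G90 ; absolute positioning
G28 ; home
; layer 1
G0 Z4.250
G0 X24.000 Y12.000
G1 X18.000 Y22.392
G1 X6.000 Y22.392
G1 X0.000 Y12.000
G1 X6.000 Y1.608
G1 X18.000 Y1.608
G1 X24.000 Y12.000
; layer 2
G0 Z8.500
G0 X24.000 Y12.000
G1 X18.000 Y22.392
G1 X6.000 Y22.392
G1 X0.000 Y12.000
G1 X6.000 Y1.608
G1 X18.000 Y1.608
G1 X24.000 Y12.000
; layer 3
G0 Z12.750
G0 X24.000 Y12.000
G1 X18.000 Y22.392
G1 X6.000 Y22.392
G1 X0.000 Y12.000
G1 X6.000 Y1.608
G1 X18.000 Y1.608
G1 X24.000 Y12.000
; layer 4
G0 Z17.000
G0 X24.000 Y12.000
G1 X18.000 Y22.392
G1 X6.000 Y22.392
G1 X0.000 Y12.000
G1 X6.000 Y1.608
G1 X18.000 Y1.608
G1 X24.000 Y12.000
M2 ; end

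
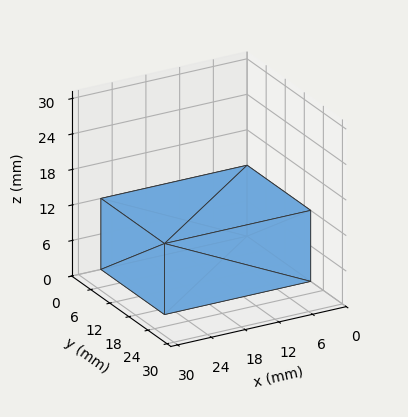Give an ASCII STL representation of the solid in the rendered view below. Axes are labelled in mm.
Reading the render: the shape is a rectangular box, roughly 26 × 20 mm footprint and 12 mm tall (dimensions read to the nearest mm from the axis ticks). For the STL, each face is triangulated and given an outward normal.

solid part
  facet normal 0.0000 0.0000 -1.0000
    outer loop
      vertex 26.0 20.0 0.0
      vertex 26.0 0.0 0.0
      vertex 0.0 0.0 0.0
    endloop
  endfacet
  facet normal 0.0000 0.0000 -1.0000
    outer loop
      vertex 0.0 20.0 0.0
      vertex 26.0 20.0 0.0
      vertex 0.0 0.0 0.0
    endloop
  endfacet
  facet normal 0.0000 0.0000 1.0000
    outer loop
      vertex 0.0 0.0 12.0
      vertex 26.0 0.0 12.0
      vertex 26.0 20.0 12.0
    endloop
  endfacet
  facet normal 0.0000 0.0000 1.0000
    outer loop
      vertex 0.0 0.0 12.0
      vertex 26.0 20.0 12.0
      vertex 0.0 20.0 12.0
    endloop
  endfacet
  facet normal 0.0000 -1.0000 0.0000
    outer loop
      vertex 0.0 0.0 0.0
      vertex 26.0 0.0 0.0
      vertex 26.0 0.0 12.0
    endloop
  endfacet
  facet normal 0.0000 -1.0000 0.0000
    outer loop
      vertex 0.0 0.0 0.0
      vertex 26.0 0.0 12.0
      vertex 0.0 0.0 12.0
    endloop
  endfacet
  facet normal 0.0000 1.0000 0.0000
    outer loop
      vertex 26.0 20.0 12.0
      vertex 26.0 20.0 0.0
      vertex 0.0 20.0 0.0
    endloop
  endfacet
  facet normal 0.0000 1.0000 0.0000
    outer loop
      vertex 0.0 20.0 12.0
      vertex 26.0 20.0 12.0
      vertex 0.0 20.0 0.0
    endloop
  endfacet
  facet normal -1.0000 0.0000 0.0000
    outer loop
      vertex 0.0 20.0 12.0
      vertex 0.0 20.0 0.0
      vertex 0.0 0.0 0.0
    endloop
  endfacet
  facet normal -1.0000 0.0000 0.0000
    outer loop
      vertex 0.0 0.0 12.0
      vertex 0.0 20.0 12.0
      vertex 0.0 0.0 0.0
    endloop
  endfacet
  facet normal 1.0000 0.0000 0.0000
    outer loop
      vertex 26.0 0.0 0.0
      vertex 26.0 20.0 0.0
      vertex 26.0 20.0 12.0
    endloop
  endfacet
  facet normal 1.0000 0.0000 0.0000
    outer loop
      vertex 26.0 0.0 0.0
      vertex 26.0 20.0 12.0
      vertex 26.0 0.0 12.0
    endloop
  endfacet
endsolid part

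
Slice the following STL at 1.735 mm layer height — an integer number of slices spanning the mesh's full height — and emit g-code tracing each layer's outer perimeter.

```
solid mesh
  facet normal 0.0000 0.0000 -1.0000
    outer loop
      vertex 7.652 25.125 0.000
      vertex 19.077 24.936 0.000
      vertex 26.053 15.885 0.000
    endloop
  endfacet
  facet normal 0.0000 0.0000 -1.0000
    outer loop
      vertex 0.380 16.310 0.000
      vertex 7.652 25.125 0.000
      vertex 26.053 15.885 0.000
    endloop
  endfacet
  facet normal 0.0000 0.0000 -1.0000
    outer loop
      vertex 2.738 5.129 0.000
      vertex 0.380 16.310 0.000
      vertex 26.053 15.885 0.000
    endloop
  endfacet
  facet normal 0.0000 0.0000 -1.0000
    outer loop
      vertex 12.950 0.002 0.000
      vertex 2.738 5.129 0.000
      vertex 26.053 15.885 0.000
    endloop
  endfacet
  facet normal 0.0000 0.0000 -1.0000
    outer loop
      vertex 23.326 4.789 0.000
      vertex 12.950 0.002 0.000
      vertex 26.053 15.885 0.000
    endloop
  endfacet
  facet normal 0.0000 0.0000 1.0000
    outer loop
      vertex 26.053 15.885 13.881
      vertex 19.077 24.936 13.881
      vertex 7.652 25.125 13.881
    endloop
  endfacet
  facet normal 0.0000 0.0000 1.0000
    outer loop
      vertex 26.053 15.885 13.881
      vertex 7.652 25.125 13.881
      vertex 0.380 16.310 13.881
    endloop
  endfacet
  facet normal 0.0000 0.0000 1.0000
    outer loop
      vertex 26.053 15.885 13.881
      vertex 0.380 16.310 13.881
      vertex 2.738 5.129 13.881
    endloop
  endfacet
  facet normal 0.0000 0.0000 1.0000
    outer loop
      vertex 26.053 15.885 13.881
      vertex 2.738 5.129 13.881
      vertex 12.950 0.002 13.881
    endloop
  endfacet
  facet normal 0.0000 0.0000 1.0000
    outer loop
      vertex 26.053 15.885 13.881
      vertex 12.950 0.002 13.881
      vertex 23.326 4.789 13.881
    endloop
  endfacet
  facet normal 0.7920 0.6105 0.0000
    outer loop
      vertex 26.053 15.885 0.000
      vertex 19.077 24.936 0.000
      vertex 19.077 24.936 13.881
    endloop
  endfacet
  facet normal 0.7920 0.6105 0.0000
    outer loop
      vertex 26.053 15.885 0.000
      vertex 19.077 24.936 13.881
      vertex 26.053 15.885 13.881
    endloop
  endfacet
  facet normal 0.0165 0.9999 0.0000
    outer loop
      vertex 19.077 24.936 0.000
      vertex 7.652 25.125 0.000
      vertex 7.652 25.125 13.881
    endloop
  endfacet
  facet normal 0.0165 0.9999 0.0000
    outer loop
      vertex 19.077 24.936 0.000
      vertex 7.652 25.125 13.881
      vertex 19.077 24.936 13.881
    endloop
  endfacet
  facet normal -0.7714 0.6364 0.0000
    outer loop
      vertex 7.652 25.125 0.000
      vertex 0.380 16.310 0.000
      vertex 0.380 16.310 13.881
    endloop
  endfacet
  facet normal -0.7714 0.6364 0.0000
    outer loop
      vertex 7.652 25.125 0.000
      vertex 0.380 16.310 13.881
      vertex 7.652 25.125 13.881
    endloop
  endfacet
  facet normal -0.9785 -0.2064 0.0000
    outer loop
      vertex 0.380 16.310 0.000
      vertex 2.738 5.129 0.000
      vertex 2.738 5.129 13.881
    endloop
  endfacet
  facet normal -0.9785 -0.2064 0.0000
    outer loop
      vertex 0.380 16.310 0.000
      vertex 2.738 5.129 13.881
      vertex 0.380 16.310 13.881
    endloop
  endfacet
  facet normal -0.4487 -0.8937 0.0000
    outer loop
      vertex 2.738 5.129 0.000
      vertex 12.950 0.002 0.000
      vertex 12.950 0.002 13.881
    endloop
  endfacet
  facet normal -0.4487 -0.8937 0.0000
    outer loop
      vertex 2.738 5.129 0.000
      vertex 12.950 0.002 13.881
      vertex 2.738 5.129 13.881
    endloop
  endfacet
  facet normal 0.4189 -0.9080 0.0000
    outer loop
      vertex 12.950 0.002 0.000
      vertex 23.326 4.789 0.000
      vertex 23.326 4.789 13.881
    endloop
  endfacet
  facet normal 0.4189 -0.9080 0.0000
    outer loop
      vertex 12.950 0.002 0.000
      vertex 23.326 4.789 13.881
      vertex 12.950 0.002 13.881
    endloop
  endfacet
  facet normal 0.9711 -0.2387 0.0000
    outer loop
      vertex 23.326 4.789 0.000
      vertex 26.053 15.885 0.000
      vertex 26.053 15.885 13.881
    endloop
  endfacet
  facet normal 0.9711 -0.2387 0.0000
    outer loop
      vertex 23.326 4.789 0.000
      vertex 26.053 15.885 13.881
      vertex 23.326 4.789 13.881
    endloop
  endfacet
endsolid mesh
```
; perimeter-only toolpath
G21 ; units = mm
G90 ; absolute positioning
G28 ; home
; layer 1
G0 Z1.735
G0 X26.053 Y15.885
G1 X19.077 Y24.936
G1 X7.652 Y25.125
G1 X0.380 Y16.310
G1 X2.738 Y5.129
G1 X12.950 Y0.002
G1 X23.326 Y4.789
G1 X26.053 Y15.885
; layer 2
G0 Z3.470
G0 X26.053 Y15.885
G1 X19.077 Y24.936
G1 X7.652 Y25.125
G1 X0.380 Y16.310
G1 X2.738 Y5.129
G1 X12.950 Y0.002
G1 X23.326 Y4.789
G1 X26.053 Y15.885
; layer 3
G0 Z5.205
G0 X26.053 Y15.885
G1 X19.077 Y24.936
G1 X7.652 Y25.125
G1 X0.380 Y16.310
G1 X2.738 Y5.129
G1 X12.950 Y0.002
G1 X23.326 Y4.789
G1 X26.053 Y15.885
; layer 4
G0 Z6.941
G0 X26.053 Y15.885
G1 X19.077 Y24.936
G1 X7.652 Y25.125
G1 X0.380 Y16.310
G1 X2.738 Y5.129
G1 X12.950 Y0.002
G1 X23.326 Y4.789
G1 X26.053 Y15.885
; layer 5
G0 Z8.676
G0 X26.053 Y15.885
G1 X19.077 Y24.936
G1 X7.652 Y25.125
G1 X0.380 Y16.310
G1 X2.738 Y5.129
G1 X12.950 Y0.002
G1 X23.326 Y4.789
G1 X26.053 Y15.885
; layer 6
G0 Z10.411
G0 X26.053 Y15.885
G1 X19.077 Y24.936
G1 X7.652 Y25.125
G1 X0.380 Y16.310
G1 X2.738 Y5.129
G1 X12.950 Y0.002
G1 X23.326 Y4.789
G1 X26.053 Y15.885
; layer 7
G0 Z12.146
G0 X26.053 Y15.885
G1 X19.077 Y24.936
G1 X7.652 Y25.125
G1 X0.380 Y16.310
G1 X2.738 Y5.129
G1 X12.950 Y0.002
G1 X23.326 Y4.789
G1 X26.053 Y15.885
; layer 8
G0 Z13.881
G0 X26.053 Y15.885
G1 X19.077 Y24.936
G1 X7.652 Y25.125
G1 X0.380 Y16.310
G1 X2.738 Y5.129
G1 X12.950 Y0.002
G1 X23.326 Y4.789
G1 X26.053 Y15.885
M2 ; end

The solid is a regular 7-sided prism (a cylinder approximated with 7 flat sides), circumscribed radius ≈ 13.2 mm, height ≈ 13.9 mm. Slicing at Δz = 1.735 mm — 8 equal slices spanning the solid's height, so layer i sits at z = i·h/8 — gives 8 non-empty perimeters. Each is a 7-segment closed polygon; G0 lifts to the layer z and rapids to the start vertex, then G1 traces the edges.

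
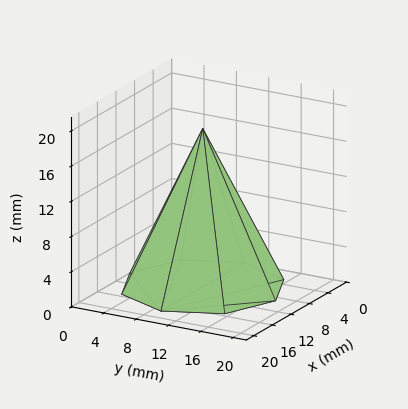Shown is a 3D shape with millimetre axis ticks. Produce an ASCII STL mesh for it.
Reading the render: the shape is a regular 8-sided pyramid, base circumscribed radius ≈ 9 mm, apex at z ≈ 18 mm (dimensions read to the nearest mm from the axis ticks). For the STL, each face is triangulated and given an outward normal.

solid part
  facet normal 0.0000 0.0000 -1.0000
    outer loop
      vertex 9.000 18.000 0.000
      vertex 15.364 15.364 0.000
      vertex 18.000 9.000 0.000
    endloop
  endfacet
  facet normal 0.0000 0.0000 -1.0000
    outer loop
      vertex 2.636 15.364 0.000
      vertex 9.000 18.000 0.000
      vertex 18.000 9.000 0.000
    endloop
  endfacet
  facet normal 0.0000 0.0000 -1.0000
    outer loop
      vertex 0.000 9.000 0.000
      vertex 2.636 15.364 0.000
      vertex 18.000 9.000 0.000
    endloop
  endfacet
  facet normal 0.0000 0.0000 -1.0000
    outer loop
      vertex 2.636 2.636 0.000
      vertex 0.000 9.000 0.000
      vertex 18.000 9.000 0.000
    endloop
  endfacet
  facet normal 0.0000 0.0000 -1.0000
    outer loop
      vertex 9.000 0.000 0.000
      vertex 2.636 2.636 0.000
      vertex 18.000 9.000 0.000
    endloop
  endfacet
  facet normal 0.0000 0.0000 -1.0000
    outer loop
      vertex 15.364 2.636 0.000
      vertex 9.000 0.000 0.000
      vertex 18.000 9.000 0.000
    endloop
  endfacet
  facet normal 0.8387 0.3474 0.4194
    outer loop
      vertex 18.000 9.000 0.000
      vertex 15.364 15.364 0.000
      vertex 9.000 9.000 18.000
    endloop
  endfacet
  facet normal 0.3474 0.8387 0.4194
    outer loop
      vertex 15.364 15.364 0.000
      vertex 9.000 18.000 0.000
      vertex 9.000 9.000 18.000
    endloop
  endfacet
  facet normal -0.3474 0.8387 0.4194
    outer loop
      vertex 9.000 18.000 0.000
      vertex 2.636 15.364 0.000
      vertex 9.000 9.000 18.000
    endloop
  endfacet
  facet normal -0.8387 0.3474 0.4194
    outer loop
      vertex 2.636 15.364 0.000
      vertex 0.000 9.000 0.000
      vertex 9.000 9.000 18.000
    endloop
  endfacet
  facet normal -0.8387 -0.3474 0.4194
    outer loop
      vertex 0.000 9.000 0.000
      vertex 2.636 2.636 0.000
      vertex 9.000 9.000 18.000
    endloop
  endfacet
  facet normal -0.3474 -0.8387 0.4194
    outer loop
      vertex 2.636 2.636 0.000
      vertex 9.000 0.000 0.000
      vertex 9.000 9.000 18.000
    endloop
  endfacet
  facet normal 0.3474 -0.8387 0.4194
    outer loop
      vertex 9.000 0.000 0.000
      vertex 15.364 2.636 0.000
      vertex 9.000 9.000 18.000
    endloop
  endfacet
  facet normal 0.8387 -0.3474 0.4194
    outer loop
      vertex 15.364 2.636 0.000
      vertex 18.000 9.000 0.000
      vertex 9.000 9.000 18.000
    endloop
  endfacet
endsolid part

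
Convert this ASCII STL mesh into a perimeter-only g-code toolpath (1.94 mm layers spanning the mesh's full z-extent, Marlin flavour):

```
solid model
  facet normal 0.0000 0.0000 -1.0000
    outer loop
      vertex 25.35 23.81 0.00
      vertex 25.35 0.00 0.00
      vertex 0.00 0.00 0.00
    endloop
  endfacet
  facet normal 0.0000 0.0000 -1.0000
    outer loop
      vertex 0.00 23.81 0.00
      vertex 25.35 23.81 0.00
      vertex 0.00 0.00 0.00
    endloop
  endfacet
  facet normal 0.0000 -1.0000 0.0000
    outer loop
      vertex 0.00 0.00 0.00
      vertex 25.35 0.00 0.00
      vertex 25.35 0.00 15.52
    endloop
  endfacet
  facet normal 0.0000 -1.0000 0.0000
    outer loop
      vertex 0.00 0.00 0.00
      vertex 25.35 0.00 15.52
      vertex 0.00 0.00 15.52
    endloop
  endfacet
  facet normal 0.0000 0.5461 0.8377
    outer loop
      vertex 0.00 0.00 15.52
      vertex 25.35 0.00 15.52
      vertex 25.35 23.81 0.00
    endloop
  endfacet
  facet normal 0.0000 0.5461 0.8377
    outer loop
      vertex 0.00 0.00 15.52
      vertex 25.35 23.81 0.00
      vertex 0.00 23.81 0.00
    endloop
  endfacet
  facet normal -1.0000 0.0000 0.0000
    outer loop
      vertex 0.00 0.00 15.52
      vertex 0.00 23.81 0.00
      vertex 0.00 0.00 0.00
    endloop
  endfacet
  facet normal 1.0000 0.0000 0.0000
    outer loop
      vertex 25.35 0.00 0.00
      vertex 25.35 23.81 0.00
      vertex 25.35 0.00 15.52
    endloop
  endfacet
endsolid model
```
; perimeter-only toolpath
G21 ; units = mm
G90 ; absolute positioning
G28 ; home
; layer 1
G0 Z1.94
G0 X0.00 Y0.00
G1 X25.35 Y0.00
G1 X25.35 Y20.83
G1 X0.00 Y20.83
G1 X0.00 Y0.00
; layer 2
G0 Z3.88
G0 X0.00 Y0.00
G1 X25.35 Y0.00
G1 X25.35 Y17.86
G1 X0.00 Y17.86
G1 X0.00 Y0.00
; layer 3
G0 Z5.82
G0 X0.00 Y0.00
G1 X25.35 Y0.00
G1 X25.35 Y14.88
G1 X0.00 Y14.88
G1 X0.00 Y0.00
; layer 4
G0 Z7.76
G0 X0.00 Y0.00
G1 X25.35 Y0.00
G1 X25.35 Y11.90
G1 X0.00 Y11.90
G1 X0.00 Y0.00
; layer 5
G0 Z9.70
G0 X0.00 Y0.00
G1 X25.35 Y0.00
G1 X25.35 Y8.93
G1 X0.00 Y8.93
G1 X0.00 Y0.00
; layer 6
G0 Z11.64
G0 X0.00 Y0.00
G1 X25.35 Y0.00
G1 X25.35 Y5.95
G1 X0.00 Y5.95
G1 X0.00 Y0.00
; layer 7
G0 Z13.58
G0 X0.00 Y0.00
G1 X25.35 Y0.00
G1 X25.35 Y2.98
G1 X0.00 Y2.98
G1 X0.00 Y0.00
M2 ; end

The solid is a wedge (ramp): 25.4 × 23.8 mm base, rising to 15.5 mm along the y=0 edge and sloping linearly to z=0 at y=23.8. Slicing at Δz = 1.94 mm — 8 equal slices spanning the solid's height, so layer i sits at z = i·h/8 — gives 7 non-empty perimeters. Each is a 4-segment closed polygon; G0 lifts to the layer z and rapids to the start vertex, then G1 traces the edges. The cross-section shrinks linearly with z (the slice at the apex is degenerate and omitted).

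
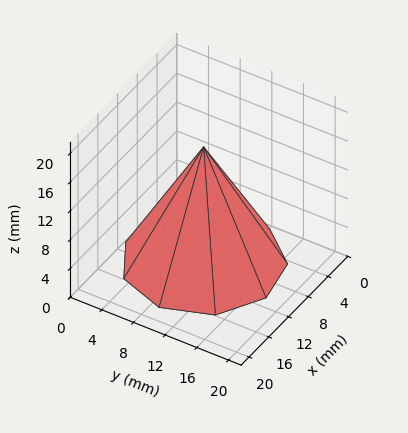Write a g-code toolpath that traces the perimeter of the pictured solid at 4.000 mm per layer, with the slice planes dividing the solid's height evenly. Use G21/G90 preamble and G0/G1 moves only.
Reading the render: the shape is a regular 9-sided pyramid, base circumscribed radius ≈ 9 mm, apex at z ≈ 16 mm (dimensions read to the nearest mm from the axis ticks). For the g-code, the solid's height is divided into equal slices at the stated Δz and each level perimeter traced with G1 moves after a G0 lift.

; perimeter-only toolpath
G21 ; units = mm
G90 ; absolute positioning
G28 ; home
; layer 1
G0 Z4.000
G0 X15.750 Y9.000
G1 X14.171 Y13.339
G1 X10.172 Y15.647
G1 X5.625 Y14.846
G1 X2.657 Y11.308
G1 X2.657 Y6.691
G1 X5.625 Y3.155
G1 X10.172 Y2.353
G1 X14.171 Y4.661
G1 X15.750 Y9.000
; layer 2
G0 Z8.000
G0 X13.500 Y9.000
G1 X12.447 Y11.893
G1 X9.782 Y13.431
G1 X6.750 Y12.897
G1 X4.771 Y10.539
G1 X4.771 Y7.461
G1 X6.750 Y5.103
G1 X9.782 Y4.569
G1 X12.447 Y6.107
G1 X13.500 Y9.000
; layer 3
G0 Z12.000
G0 X11.250 Y9.000
G1 X10.723 Y10.446
G1 X9.391 Y11.216
G1 X7.875 Y10.948
G1 X6.886 Y9.770
G1 X6.886 Y8.230
G1 X7.875 Y7.051
G1 X9.391 Y6.784
G1 X10.723 Y7.554
G1 X11.250 Y9.000
M2 ; end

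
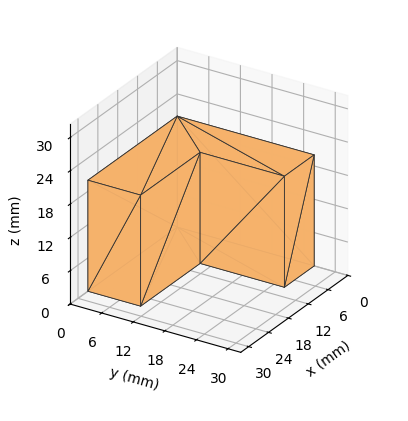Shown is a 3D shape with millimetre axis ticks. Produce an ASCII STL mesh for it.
Reading the render: the shape is an L-shaped prism: outer 27 × 26 mm, arm thicknesses ≈ 10 mm (horizontal) and 9 mm (vertical), extruded 20 mm in z (dimensions read to the nearest mm from the axis ticks). For the STL, each face is triangulated and given an outward normal.

solid part
  facet normal 0.0000 0.0000 -1.0000
    outer loop
      vertex 27.0 10.0 0.0
      vertex 27.0 0.0 0.0
      vertex 0.0 0.0 0.0
    endloop
  endfacet
  facet normal 0.0000 0.0000 -1.0000
    outer loop
      vertex 9.0 10.0 0.0
      vertex 27.0 10.0 0.0
      vertex 0.0 0.0 0.0
    endloop
  endfacet
  facet normal 0.0000 0.0000 -1.0000
    outer loop
      vertex 9.0 26.0 0.0
      vertex 9.0 10.0 0.0
      vertex 0.0 0.0 0.0
    endloop
  endfacet
  facet normal 0.0000 0.0000 -1.0000
    outer loop
      vertex 0.0 26.0 0.0
      vertex 9.0 26.0 0.0
      vertex 0.0 0.0 0.0
    endloop
  endfacet
  facet normal 0.0000 0.0000 1.0000
    outer loop
      vertex 0.0 0.0 20.0
      vertex 27.0 0.0 20.0
      vertex 27.0 10.0 20.0
    endloop
  endfacet
  facet normal 0.0000 0.0000 1.0000
    outer loop
      vertex 0.0 0.0 20.0
      vertex 27.0 10.0 20.0
      vertex 9.0 10.0 20.0
    endloop
  endfacet
  facet normal 0.0000 0.0000 1.0000
    outer loop
      vertex 0.0 0.0 20.0
      vertex 9.0 10.0 20.0
      vertex 9.0 26.0 20.0
    endloop
  endfacet
  facet normal 0.0000 0.0000 1.0000
    outer loop
      vertex 0.0 0.0 20.0
      vertex 9.0 26.0 20.0
      vertex 0.0 26.0 20.0
    endloop
  endfacet
  facet normal 0.0000 -1.0000 0.0000
    outer loop
      vertex 0.0 0.0 0.0
      vertex 27.0 0.0 0.0
      vertex 27.0 0.0 20.0
    endloop
  endfacet
  facet normal 0.0000 -1.0000 0.0000
    outer loop
      vertex 0.0 0.0 0.0
      vertex 27.0 0.0 20.0
      vertex 0.0 0.0 20.0
    endloop
  endfacet
  facet normal 1.0000 0.0000 0.0000
    outer loop
      vertex 27.0 0.0 0.0
      vertex 27.0 10.0 0.0
      vertex 27.0 10.0 20.0
    endloop
  endfacet
  facet normal 1.0000 0.0000 0.0000
    outer loop
      vertex 27.0 0.0 0.0
      vertex 27.0 10.0 20.0
      vertex 27.0 0.0 20.0
    endloop
  endfacet
  facet normal 0.0000 1.0000 0.0000
    outer loop
      vertex 27.0 10.0 0.0
      vertex 9.0 10.0 0.0
      vertex 9.0 10.0 20.0
    endloop
  endfacet
  facet normal 0.0000 1.0000 0.0000
    outer loop
      vertex 27.0 10.0 0.0
      vertex 9.0 10.0 20.0
      vertex 27.0 10.0 20.0
    endloop
  endfacet
  facet normal 1.0000 0.0000 0.0000
    outer loop
      vertex 9.0 10.0 0.0
      vertex 9.0 26.0 0.0
      vertex 9.0 26.0 20.0
    endloop
  endfacet
  facet normal 1.0000 0.0000 0.0000
    outer loop
      vertex 9.0 10.0 0.0
      vertex 9.0 26.0 20.0
      vertex 9.0 10.0 20.0
    endloop
  endfacet
  facet normal 0.0000 1.0000 0.0000
    outer loop
      vertex 9.0 26.0 0.0
      vertex 0.0 26.0 0.0
      vertex 0.0 26.0 20.0
    endloop
  endfacet
  facet normal 0.0000 1.0000 0.0000
    outer loop
      vertex 9.0 26.0 0.0
      vertex 0.0 26.0 20.0
      vertex 9.0 26.0 20.0
    endloop
  endfacet
  facet normal -1.0000 0.0000 0.0000
    outer loop
      vertex 0.0 26.0 0.0
      vertex 0.0 0.0 0.0
      vertex 0.0 0.0 20.0
    endloop
  endfacet
  facet normal -1.0000 0.0000 0.0000
    outer loop
      vertex 0.0 26.0 0.0
      vertex 0.0 0.0 20.0
      vertex 0.0 26.0 20.0
    endloop
  endfacet
endsolid part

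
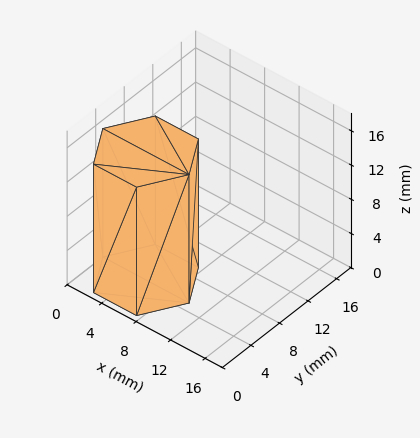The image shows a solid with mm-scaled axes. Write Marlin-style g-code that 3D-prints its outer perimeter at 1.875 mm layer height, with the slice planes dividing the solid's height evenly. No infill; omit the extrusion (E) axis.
Reading the render: the shape is a regular 6-sided prism (a cylinder approximated with 6 flat sides), circumscribed radius ≈ 5 mm, height ≈ 15 mm (dimensions read to the nearest mm from the axis ticks). For the g-code, the solid's height is divided into equal slices at the stated Δz and each level perimeter traced with G1 moves after a G0 lift.

; perimeter-only toolpath
G21 ; units = mm
G90 ; absolute positioning
G28 ; home
; layer 1
G0 Z1.875
G0 X10.000 Y5.000
G1 X7.500 Y9.330
G1 X2.500 Y9.330
G1 X0.000 Y5.000
G1 X2.500 Y0.670
G1 X7.500 Y0.670
G1 X10.000 Y5.000
; layer 2
G0 Z3.750
G0 X10.000 Y5.000
G1 X7.500 Y9.330
G1 X2.500 Y9.330
G1 X0.000 Y5.000
G1 X2.500 Y0.670
G1 X7.500 Y0.670
G1 X10.000 Y5.000
; layer 3
G0 Z5.625
G0 X10.000 Y5.000
G1 X7.500 Y9.330
G1 X2.500 Y9.330
G1 X0.000 Y5.000
G1 X2.500 Y0.670
G1 X7.500 Y0.670
G1 X10.000 Y5.000
; layer 4
G0 Z7.500
G0 X10.000 Y5.000
G1 X7.500 Y9.330
G1 X2.500 Y9.330
G1 X0.000 Y5.000
G1 X2.500 Y0.670
G1 X7.500 Y0.670
G1 X10.000 Y5.000
; layer 5
G0 Z9.375
G0 X10.000 Y5.000
G1 X7.500 Y9.330
G1 X2.500 Y9.330
G1 X0.000 Y5.000
G1 X2.500 Y0.670
G1 X7.500 Y0.670
G1 X10.000 Y5.000
; layer 6
G0 Z11.250
G0 X10.000 Y5.000
G1 X7.500 Y9.330
G1 X2.500 Y9.330
G1 X0.000 Y5.000
G1 X2.500 Y0.670
G1 X7.500 Y0.670
G1 X10.000 Y5.000
; layer 7
G0 Z13.125
G0 X10.000 Y5.000
G1 X7.500 Y9.330
G1 X2.500 Y9.330
G1 X0.000 Y5.000
G1 X2.500 Y0.670
G1 X7.500 Y0.670
G1 X10.000 Y5.000
; layer 8
G0 Z15.000
G0 X10.000 Y5.000
G1 X7.500 Y9.330
G1 X2.500 Y9.330
G1 X0.000 Y5.000
G1 X2.500 Y0.670
G1 X7.500 Y0.670
G1 X10.000 Y5.000
M2 ; end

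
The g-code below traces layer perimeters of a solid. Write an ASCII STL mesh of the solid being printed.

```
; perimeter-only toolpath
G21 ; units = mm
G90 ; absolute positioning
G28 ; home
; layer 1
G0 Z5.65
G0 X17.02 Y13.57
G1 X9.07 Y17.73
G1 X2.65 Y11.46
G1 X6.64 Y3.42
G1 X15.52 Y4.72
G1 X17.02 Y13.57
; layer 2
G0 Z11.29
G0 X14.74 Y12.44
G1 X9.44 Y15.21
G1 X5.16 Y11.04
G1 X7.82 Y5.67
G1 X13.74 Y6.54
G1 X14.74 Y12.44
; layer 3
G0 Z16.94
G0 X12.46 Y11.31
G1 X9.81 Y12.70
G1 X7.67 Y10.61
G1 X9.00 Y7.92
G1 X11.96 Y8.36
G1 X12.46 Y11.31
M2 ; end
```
solid part
  facet normal 0.0000 0.0000 -1.0000
    outer loop
      vertex 0.14 11.89 0.00
      vertex 8.70 20.25 0.00
      vertex 19.30 14.70 0.00
    endloop
  endfacet
  facet normal 0.0000 0.0000 -1.0000
    outer loop
      vertex 5.46 1.16 0.00
      vertex 0.14 11.89 0.00
      vertex 19.30 14.70 0.00
    endloop
  endfacet
  facet normal 0.0000 0.0000 -1.0000
    outer loop
      vertex 17.30 2.90 0.00
      vertex 5.46 1.16 0.00
      vertex 19.30 14.70 0.00
    endloop
  endfacet
  facet normal 0.4358 0.8323 0.3425
    outer loop
      vertex 19.30 14.70 0.00
      vertex 8.70 20.25 0.00
      vertex 10.18 10.18 22.59
    endloop
  endfacet
  facet normal -0.6564 0.6721 0.3426
    outer loop
      vertex 8.70 20.25 0.00
      vertex 0.14 11.89 0.00
      vertex 10.18 10.18 22.59
    endloop
  endfacet
  facet normal -0.8417 -0.4173 0.3425
    outer loop
      vertex 0.14 11.89 0.00
      vertex 5.46 1.16 0.00
      vertex 10.18 10.18 22.59
    endloop
  endfacet
  facet normal 0.1366 -0.9295 0.3426
    outer loop
      vertex 5.46 1.16 0.00
      vertex 17.30 2.90 0.00
      vertex 10.18 10.18 22.59
    endloop
  endfacet
  facet normal 0.9263 -0.1570 0.3425
    outer loop
      vertex 17.30 2.90 0.00
      vertex 19.30 14.70 0.00
      vertex 10.18 10.18 22.59
    endloop
  endfacet
endsolid part

The G0 Z moves step by Δz≈5.65 mm. The G1 loops shrink linearly with z, so the solid tapers from its base footprint up to z≈22.6. Closing with a flat bottom cap and the tapered top and triangulating gives 8 facets — a regular 5-sided pyramid, base circumscribed radius ≈ 10.2 mm, apex at z ≈ 22.6 mm.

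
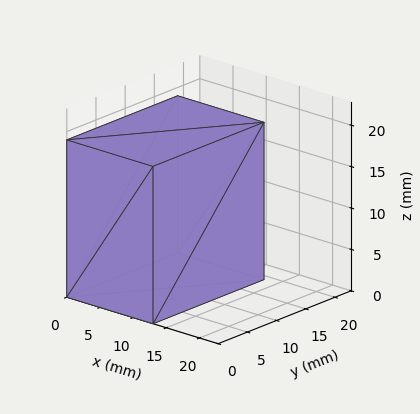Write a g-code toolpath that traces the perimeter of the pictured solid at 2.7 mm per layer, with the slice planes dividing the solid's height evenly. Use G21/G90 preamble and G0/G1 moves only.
Reading the render: the shape is a rectangular box, roughly 13 × 19 mm footprint and 19 mm tall (dimensions read to the nearest mm from the axis ticks). For the g-code, the solid's height is divided into equal slices at the stated Δz and each level perimeter traced with G1 moves after a G0 lift.

; perimeter-only toolpath
G21 ; units = mm
G90 ; absolute positioning
G28 ; home
; layer 1
G0 Z2.7
G0 X0.0 Y0.0
G1 X13.0 Y0.0
G1 X13.0 Y19.0
G1 X0.0 Y19.0
G1 X0.0 Y0.0
; layer 2
G0 Z5.4
G0 X0.0 Y0.0
G1 X13.0 Y0.0
G1 X13.0 Y19.0
G1 X0.0 Y19.0
G1 X0.0 Y0.0
; layer 3
G0 Z8.1
G0 X0.0 Y0.0
G1 X13.0 Y0.0
G1 X13.0 Y19.0
G1 X0.0 Y19.0
G1 X0.0 Y0.0
; layer 4
G0 Z10.9
G0 X0.0 Y0.0
G1 X13.0 Y0.0
G1 X13.0 Y19.0
G1 X0.0 Y19.0
G1 X0.0 Y0.0
; layer 5
G0 Z13.6
G0 X0.0 Y0.0
G1 X13.0 Y0.0
G1 X13.0 Y19.0
G1 X0.0 Y19.0
G1 X0.0 Y0.0
; layer 6
G0 Z16.3
G0 X0.0 Y0.0
G1 X13.0 Y0.0
G1 X13.0 Y19.0
G1 X0.0 Y19.0
G1 X0.0 Y0.0
; layer 7
G0 Z19.0
G0 X0.0 Y0.0
G1 X13.0 Y0.0
G1 X13.0 Y19.0
G1 X0.0 Y19.0
G1 X0.0 Y0.0
M2 ; end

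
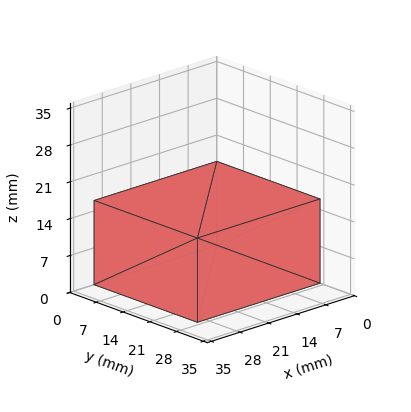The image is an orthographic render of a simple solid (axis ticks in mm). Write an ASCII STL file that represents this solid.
Reading the render: the shape is a rectangular box, roughly 30 × 27 mm footprint and 16 mm tall (dimensions read to the nearest mm from the axis ticks). For the STL, each face is triangulated and given an outward normal.

solid part
  facet normal 0.0000 0.0000 -1.0000
    outer loop
      vertex 30.00 27.00 0.00
      vertex 30.00 0.00 0.00
      vertex 0.00 0.00 0.00
    endloop
  endfacet
  facet normal 0.0000 0.0000 -1.0000
    outer loop
      vertex 0.00 27.00 0.00
      vertex 30.00 27.00 0.00
      vertex 0.00 0.00 0.00
    endloop
  endfacet
  facet normal 0.0000 0.0000 1.0000
    outer loop
      vertex 0.00 0.00 16.00
      vertex 30.00 0.00 16.00
      vertex 30.00 27.00 16.00
    endloop
  endfacet
  facet normal 0.0000 0.0000 1.0000
    outer loop
      vertex 0.00 0.00 16.00
      vertex 30.00 27.00 16.00
      vertex 0.00 27.00 16.00
    endloop
  endfacet
  facet normal 0.0000 -1.0000 0.0000
    outer loop
      vertex 0.00 0.00 0.00
      vertex 30.00 0.00 0.00
      vertex 30.00 0.00 16.00
    endloop
  endfacet
  facet normal 0.0000 -1.0000 0.0000
    outer loop
      vertex 0.00 0.00 0.00
      vertex 30.00 0.00 16.00
      vertex 0.00 0.00 16.00
    endloop
  endfacet
  facet normal 0.0000 1.0000 0.0000
    outer loop
      vertex 30.00 27.00 16.00
      vertex 30.00 27.00 0.00
      vertex 0.00 27.00 0.00
    endloop
  endfacet
  facet normal 0.0000 1.0000 0.0000
    outer loop
      vertex 0.00 27.00 16.00
      vertex 30.00 27.00 16.00
      vertex 0.00 27.00 0.00
    endloop
  endfacet
  facet normal -1.0000 0.0000 0.0000
    outer loop
      vertex 0.00 27.00 16.00
      vertex 0.00 27.00 0.00
      vertex 0.00 0.00 0.00
    endloop
  endfacet
  facet normal -1.0000 0.0000 0.0000
    outer loop
      vertex 0.00 0.00 16.00
      vertex 0.00 27.00 16.00
      vertex 0.00 0.00 0.00
    endloop
  endfacet
  facet normal 1.0000 0.0000 0.0000
    outer loop
      vertex 30.00 0.00 0.00
      vertex 30.00 27.00 0.00
      vertex 30.00 27.00 16.00
    endloop
  endfacet
  facet normal 1.0000 0.0000 0.0000
    outer loop
      vertex 30.00 0.00 0.00
      vertex 30.00 27.00 16.00
      vertex 30.00 0.00 16.00
    endloop
  endfacet
endsolid part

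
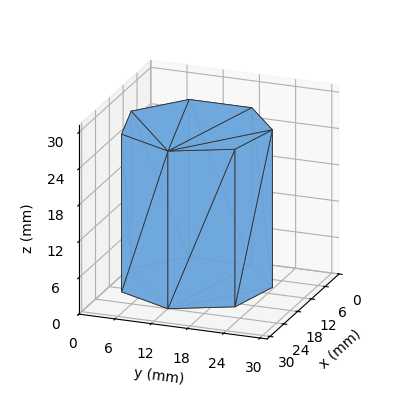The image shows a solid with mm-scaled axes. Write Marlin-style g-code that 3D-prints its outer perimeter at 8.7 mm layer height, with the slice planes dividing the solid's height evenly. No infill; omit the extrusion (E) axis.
Reading the render: the shape is a regular 7-sided prism (a cylinder approximated with 7 flat sides), circumscribed radius ≈ 12 mm, height ≈ 26 mm (dimensions read to the nearest mm from the axis ticks). For the g-code, the solid's height is divided into equal slices at the stated Δz and each level perimeter traced with G1 moves after a G0 lift.

; perimeter-only toolpath
G21 ; units = mm
G90 ; absolute positioning
G28 ; home
; layer 1
G0 Z8.7
G0 X24.0 Y12.0
G1 X19.5 Y21.4
G1 X9.3 Y23.7
G1 X1.2 Y17.2
G1 X1.2 Y6.8
G1 X9.3 Y0.3
G1 X19.5 Y2.6
G1 X24.0 Y12.0
; layer 2
G0 Z17.3
G0 X24.0 Y12.0
G1 X19.5 Y21.4
G1 X9.3 Y23.7
G1 X1.2 Y17.2
G1 X1.2 Y6.8
G1 X9.3 Y0.3
G1 X19.5 Y2.6
G1 X24.0 Y12.0
; layer 3
G0 Z26.0
G0 X24.0 Y12.0
G1 X19.5 Y21.4
G1 X9.3 Y23.7
G1 X1.2 Y17.2
G1 X1.2 Y6.8
G1 X9.3 Y0.3
G1 X19.5 Y2.6
G1 X24.0 Y12.0
M2 ; end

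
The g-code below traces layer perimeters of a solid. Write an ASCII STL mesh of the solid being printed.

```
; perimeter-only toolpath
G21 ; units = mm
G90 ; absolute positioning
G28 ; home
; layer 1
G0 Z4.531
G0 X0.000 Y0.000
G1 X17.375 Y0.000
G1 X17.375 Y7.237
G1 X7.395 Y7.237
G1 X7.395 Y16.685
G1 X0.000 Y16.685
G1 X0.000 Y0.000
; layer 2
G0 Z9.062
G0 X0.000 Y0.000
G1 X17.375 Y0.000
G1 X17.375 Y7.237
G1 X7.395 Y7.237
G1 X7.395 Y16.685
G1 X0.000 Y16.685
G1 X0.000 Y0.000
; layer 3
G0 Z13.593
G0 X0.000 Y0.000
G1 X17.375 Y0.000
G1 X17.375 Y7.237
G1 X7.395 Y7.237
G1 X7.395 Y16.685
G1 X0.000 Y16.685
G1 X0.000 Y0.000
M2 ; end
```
solid part
  facet normal 0.0000 0.0000 -1.0000
    outer loop
      vertex 17.375 7.237 0.000
      vertex 17.375 0.000 0.000
      vertex 0.000 0.000 0.000
    endloop
  endfacet
  facet normal 0.0000 0.0000 -1.0000
    outer loop
      vertex 7.395 7.237 0.000
      vertex 17.375 7.237 0.000
      vertex 0.000 0.000 0.000
    endloop
  endfacet
  facet normal 0.0000 0.0000 -1.0000
    outer loop
      vertex 7.395 16.685 0.000
      vertex 7.395 7.237 0.000
      vertex 0.000 0.000 0.000
    endloop
  endfacet
  facet normal 0.0000 0.0000 -1.0000
    outer loop
      vertex 0.000 16.685 0.000
      vertex 7.395 16.685 0.000
      vertex 0.000 0.000 0.000
    endloop
  endfacet
  facet normal 0.0000 0.0000 1.0000
    outer loop
      vertex 0.000 0.000 13.593
      vertex 17.375 0.000 13.593
      vertex 17.375 7.237 13.593
    endloop
  endfacet
  facet normal 0.0000 0.0000 1.0000
    outer loop
      vertex 0.000 0.000 13.593
      vertex 17.375 7.237 13.593
      vertex 7.395 7.237 13.593
    endloop
  endfacet
  facet normal 0.0000 0.0000 1.0000
    outer loop
      vertex 0.000 0.000 13.593
      vertex 7.395 7.237 13.593
      vertex 7.395 16.685 13.593
    endloop
  endfacet
  facet normal 0.0000 0.0000 1.0000
    outer loop
      vertex 0.000 0.000 13.593
      vertex 7.395 16.685 13.593
      vertex 0.000 16.685 13.593
    endloop
  endfacet
  facet normal 0.0000 -1.0000 0.0000
    outer loop
      vertex 0.000 0.000 0.000
      vertex 17.375 0.000 0.000
      vertex 17.375 0.000 13.593
    endloop
  endfacet
  facet normal 0.0000 -1.0000 0.0000
    outer loop
      vertex 0.000 0.000 0.000
      vertex 17.375 0.000 13.593
      vertex 0.000 0.000 13.593
    endloop
  endfacet
  facet normal 1.0000 0.0000 0.0000
    outer loop
      vertex 17.375 0.000 0.000
      vertex 17.375 7.237 0.000
      vertex 17.375 7.237 13.593
    endloop
  endfacet
  facet normal 1.0000 0.0000 0.0000
    outer loop
      vertex 17.375 0.000 0.000
      vertex 17.375 7.237 13.593
      vertex 17.375 0.000 13.593
    endloop
  endfacet
  facet normal 0.0000 1.0000 0.0000
    outer loop
      vertex 17.375 7.237 0.000
      vertex 7.395 7.237 0.000
      vertex 7.395 7.237 13.593
    endloop
  endfacet
  facet normal 0.0000 1.0000 0.0000
    outer loop
      vertex 17.375 7.237 0.000
      vertex 7.395 7.237 13.593
      vertex 17.375 7.237 13.593
    endloop
  endfacet
  facet normal 1.0000 0.0000 0.0000
    outer loop
      vertex 7.395 7.237 0.000
      vertex 7.395 16.685 0.000
      vertex 7.395 16.685 13.593
    endloop
  endfacet
  facet normal 1.0000 0.0000 0.0000
    outer loop
      vertex 7.395 7.237 0.000
      vertex 7.395 16.685 13.593
      vertex 7.395 7.237 13.593
    endloop
  endfacet
  facet normal 0.0000 1.0000 0.0000
    outer loop
      vertex 7.395 16.685 0.000
      vertex 0.000 16.685 0.000
      vertex 0.000 16.685 13.593
    endloop
  endfacet
  facet normal 0.0000 1.0000 0.0000
    outer loop
      vertex 7.395 16.685 0.000
      vertex 0.000 16.685 13.593
      vertex 7.395 16.685 13.593
    endloop
  endfacet
  facet normal -1.0000 0.0000 0.0000
    outer loop
      vertex 0.000 16.685 0.000
      vertex 0.000 0.000 0.000
      vertex 0.000 0.000 13.593
    endloop
  endfacet
  facet normal -1.0000 0.0000 0.0000
    outer loop
      vertex 0.000 16.685 0.000
      vertex 0.000 0.000 13.593
      vertex 0.000 16.685 13.593
    endloop
  endfacet
endsolid part

The G0 Z moves step by Δz≈4.531 mm. Every layer's G1 loop is the same polygon, so the solid is a straight extrusion of it from z=0 to z≈13.6. Closing with flat bottom and top caps and triangulating gives 20 facets — an L-shaped prism: outer 17.4 × 16.7 mm, arm thicknesses ≈ 7.24 mm (horizontal) and 7.39 mm (vertical), extruded 13.6 mm in z.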